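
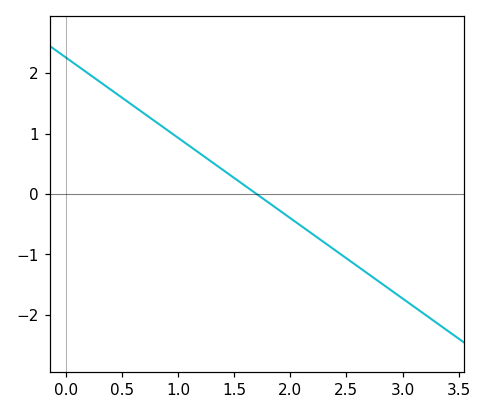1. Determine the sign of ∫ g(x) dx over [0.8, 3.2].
negative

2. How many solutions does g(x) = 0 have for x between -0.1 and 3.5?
1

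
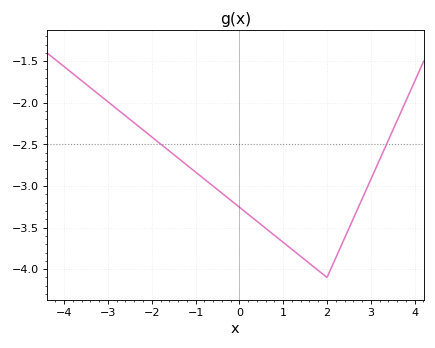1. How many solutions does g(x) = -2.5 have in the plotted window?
2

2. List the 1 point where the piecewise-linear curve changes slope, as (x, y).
(2, -4.1)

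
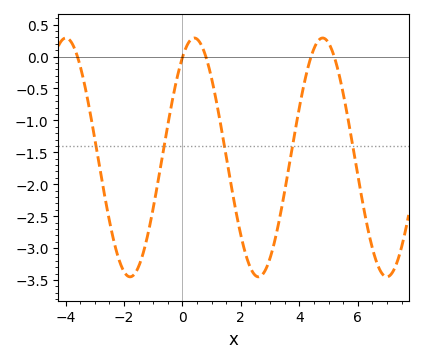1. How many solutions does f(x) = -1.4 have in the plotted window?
5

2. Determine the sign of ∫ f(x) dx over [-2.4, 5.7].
negative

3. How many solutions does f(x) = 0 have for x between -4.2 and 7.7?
5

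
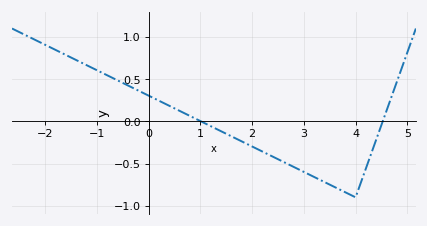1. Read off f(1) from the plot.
0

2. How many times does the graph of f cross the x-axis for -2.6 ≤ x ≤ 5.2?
2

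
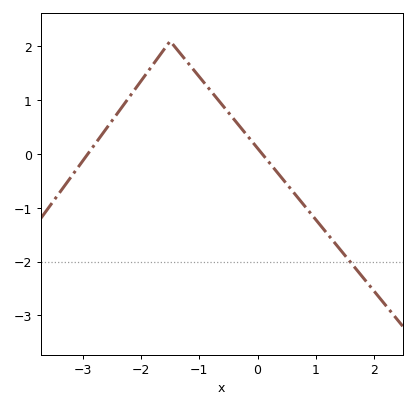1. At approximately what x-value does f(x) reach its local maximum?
-1.5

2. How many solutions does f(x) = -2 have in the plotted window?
1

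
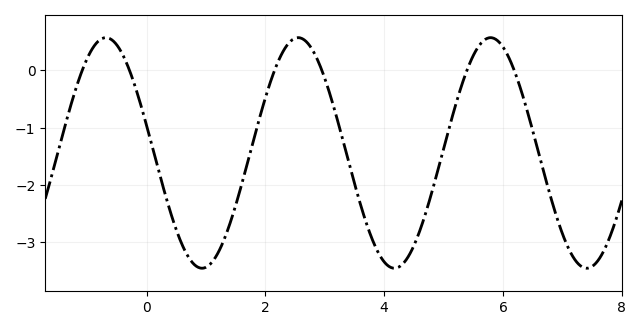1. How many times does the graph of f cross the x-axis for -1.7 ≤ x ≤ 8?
6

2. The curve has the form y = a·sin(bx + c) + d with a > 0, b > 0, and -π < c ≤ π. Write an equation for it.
y = 2.01sin(1.9x + 2.9) - 1.44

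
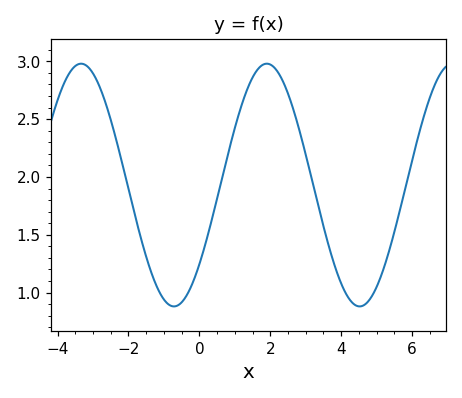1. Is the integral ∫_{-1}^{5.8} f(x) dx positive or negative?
positive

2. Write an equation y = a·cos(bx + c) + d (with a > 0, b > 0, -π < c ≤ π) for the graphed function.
y = 1.05cos(1.2x - 2.28) + 1.93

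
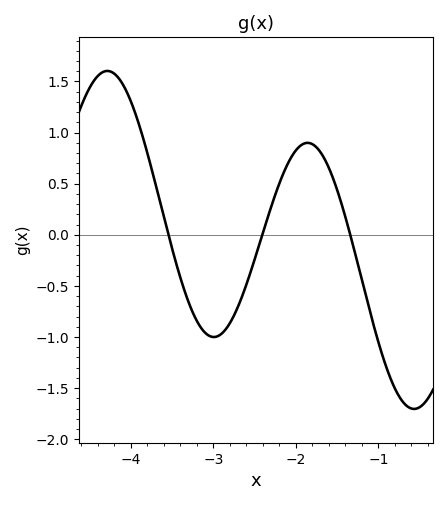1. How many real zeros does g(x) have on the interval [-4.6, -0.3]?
3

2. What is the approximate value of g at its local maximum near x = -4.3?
1.6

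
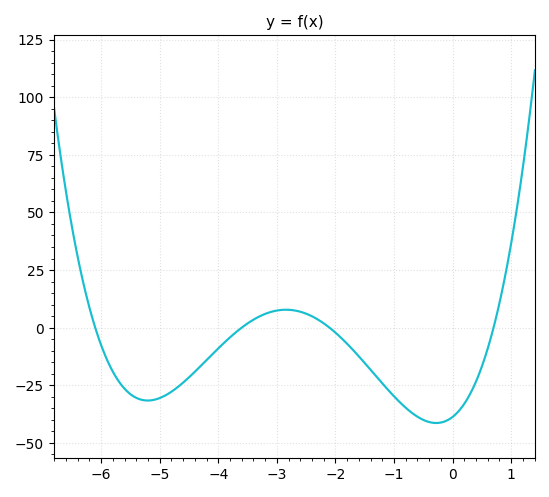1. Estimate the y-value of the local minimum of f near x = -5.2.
-32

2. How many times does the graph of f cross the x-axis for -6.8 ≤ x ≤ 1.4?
4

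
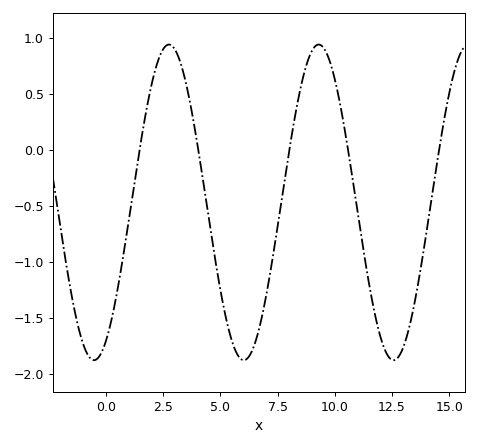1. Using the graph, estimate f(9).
0.884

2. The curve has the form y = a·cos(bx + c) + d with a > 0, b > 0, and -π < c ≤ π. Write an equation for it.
y = 1.41cos(0.96x - 2.64) - 0.47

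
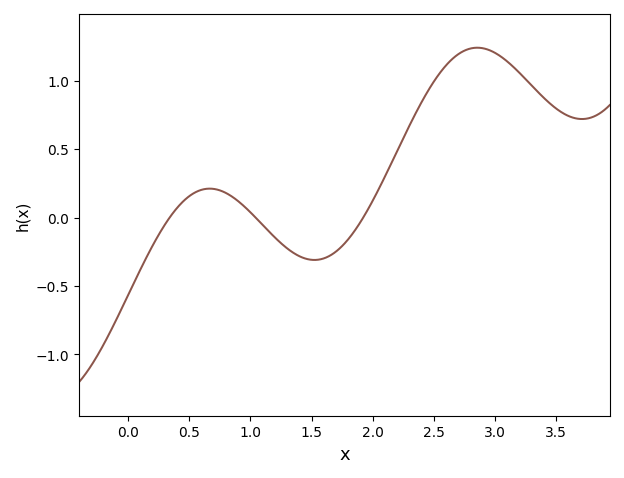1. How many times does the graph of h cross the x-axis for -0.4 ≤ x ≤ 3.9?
3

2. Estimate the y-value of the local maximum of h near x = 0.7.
0.211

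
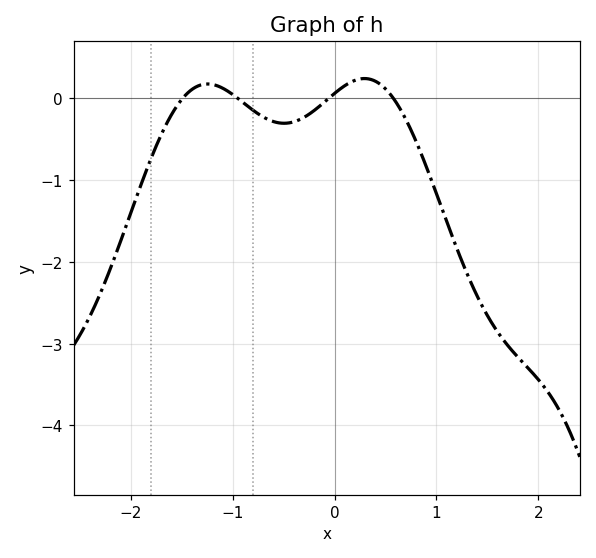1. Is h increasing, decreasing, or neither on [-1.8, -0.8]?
neither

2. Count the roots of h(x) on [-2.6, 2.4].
4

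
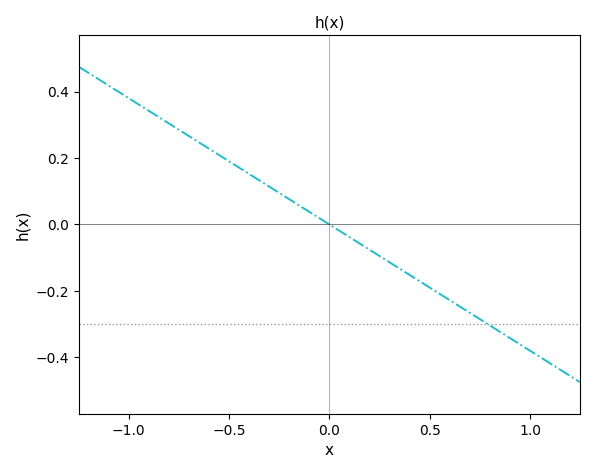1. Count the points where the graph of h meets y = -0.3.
1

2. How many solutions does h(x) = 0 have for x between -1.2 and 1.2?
1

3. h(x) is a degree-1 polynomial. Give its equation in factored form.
y = -0.38(x - 0)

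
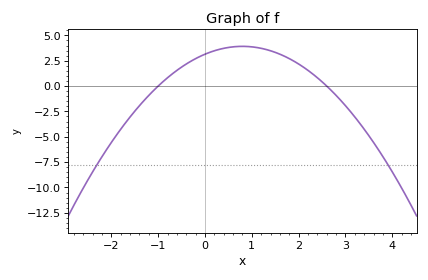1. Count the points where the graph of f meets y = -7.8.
2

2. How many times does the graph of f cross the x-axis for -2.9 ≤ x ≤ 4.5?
2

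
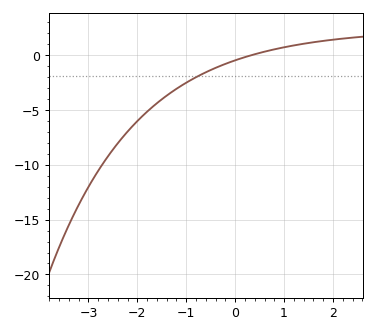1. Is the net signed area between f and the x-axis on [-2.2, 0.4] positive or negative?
negative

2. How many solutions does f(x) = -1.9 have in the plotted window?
1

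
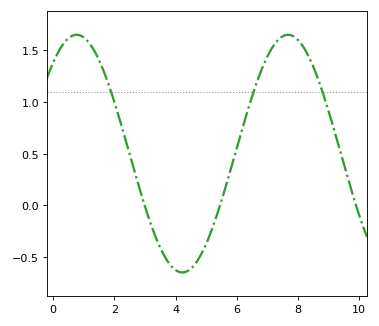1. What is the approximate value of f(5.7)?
0.25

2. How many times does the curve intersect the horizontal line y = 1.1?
3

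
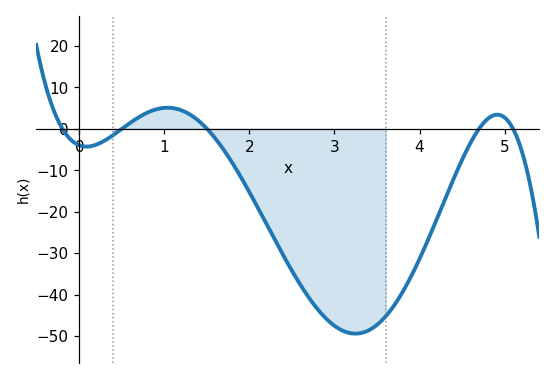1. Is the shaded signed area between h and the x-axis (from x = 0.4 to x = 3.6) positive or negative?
negative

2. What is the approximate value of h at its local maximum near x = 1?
5.08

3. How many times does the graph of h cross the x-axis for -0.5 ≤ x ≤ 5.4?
5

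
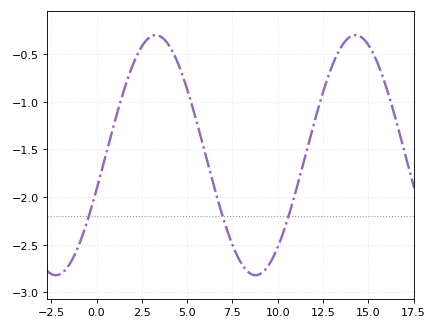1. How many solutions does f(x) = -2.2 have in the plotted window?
3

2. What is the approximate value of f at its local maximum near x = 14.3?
-0.3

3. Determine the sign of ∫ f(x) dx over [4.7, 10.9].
negative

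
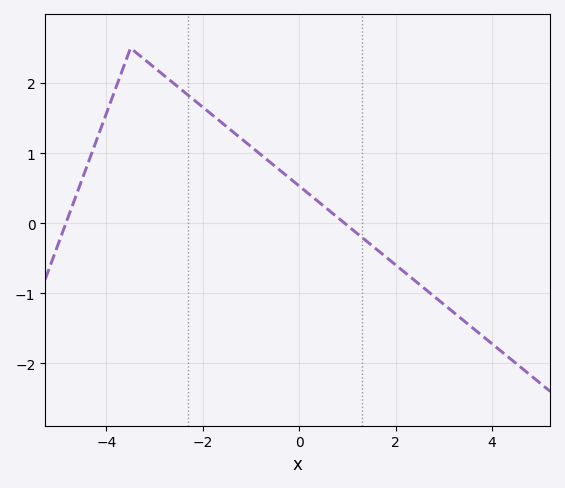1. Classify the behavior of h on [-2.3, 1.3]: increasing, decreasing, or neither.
decreasing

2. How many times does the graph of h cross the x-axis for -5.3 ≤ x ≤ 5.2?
2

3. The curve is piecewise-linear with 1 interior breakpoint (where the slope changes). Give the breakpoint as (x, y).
(-3.5, 2.5)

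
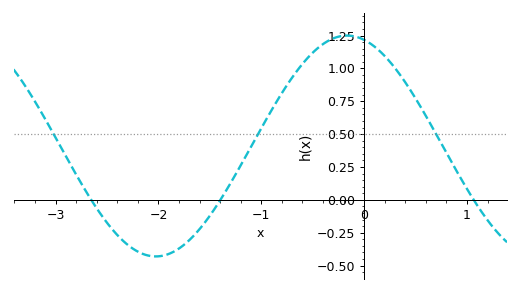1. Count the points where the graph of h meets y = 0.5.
3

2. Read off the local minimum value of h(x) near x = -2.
-0.43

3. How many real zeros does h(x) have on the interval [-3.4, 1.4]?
3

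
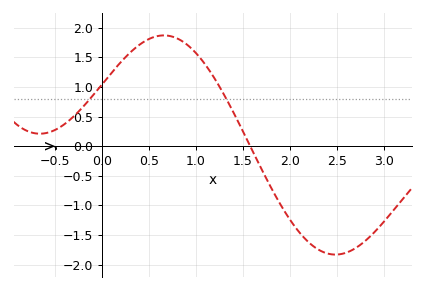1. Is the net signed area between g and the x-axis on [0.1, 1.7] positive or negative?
positive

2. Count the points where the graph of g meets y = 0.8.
2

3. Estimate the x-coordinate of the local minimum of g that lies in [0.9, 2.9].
2.48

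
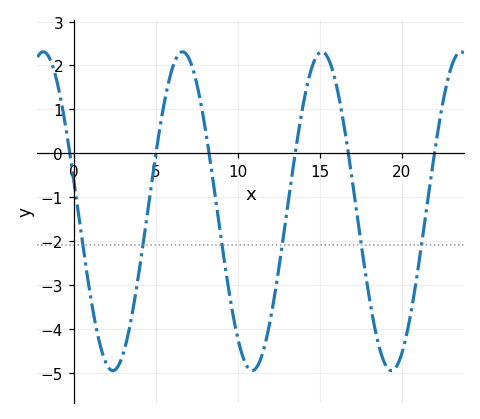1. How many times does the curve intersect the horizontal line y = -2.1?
6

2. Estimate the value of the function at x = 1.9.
-4.7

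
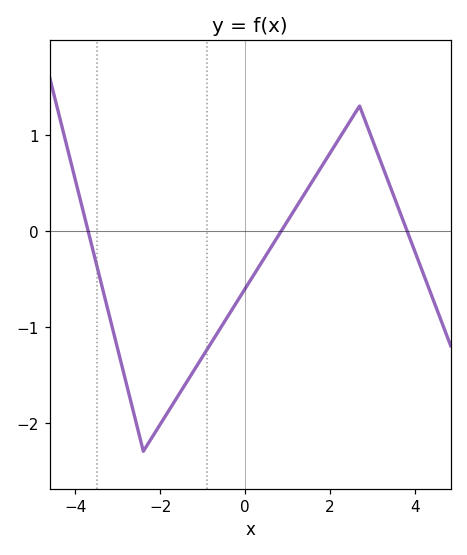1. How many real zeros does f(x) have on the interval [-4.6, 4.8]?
3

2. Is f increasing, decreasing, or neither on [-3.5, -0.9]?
neither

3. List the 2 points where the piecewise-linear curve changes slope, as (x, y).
(-2.4, -2.3); (2.7, 1.3)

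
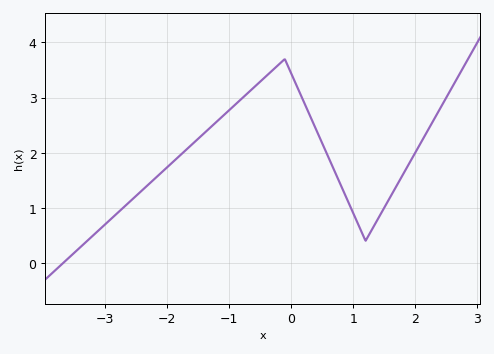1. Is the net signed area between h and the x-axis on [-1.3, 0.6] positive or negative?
positive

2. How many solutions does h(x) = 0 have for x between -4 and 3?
1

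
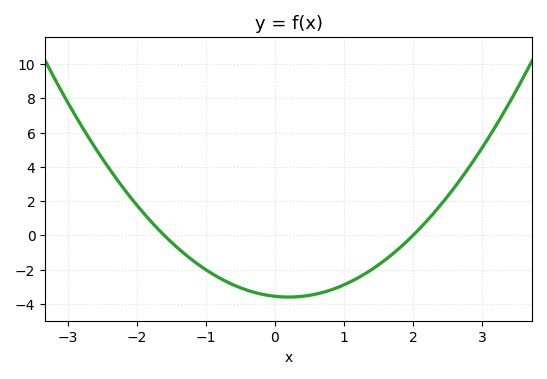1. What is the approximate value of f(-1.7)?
0.4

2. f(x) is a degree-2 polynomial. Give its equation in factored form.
y = 1.11(x + 1.6)(x - 2)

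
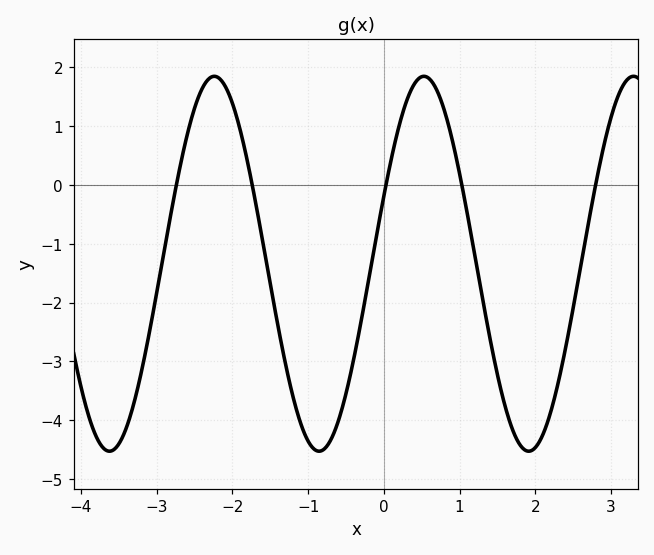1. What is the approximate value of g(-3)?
-1.84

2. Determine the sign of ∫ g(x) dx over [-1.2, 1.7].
negative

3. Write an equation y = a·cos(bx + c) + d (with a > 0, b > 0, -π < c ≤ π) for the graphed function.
y = 3.19cos(2.27x - 1.2) - 1.34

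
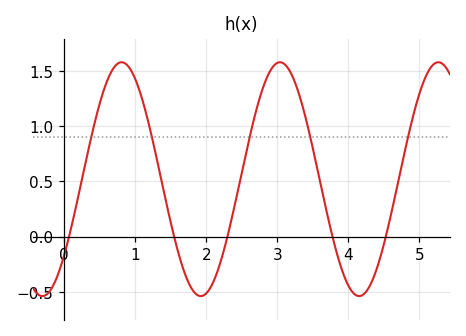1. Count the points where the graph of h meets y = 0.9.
5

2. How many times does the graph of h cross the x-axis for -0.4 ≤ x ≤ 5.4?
5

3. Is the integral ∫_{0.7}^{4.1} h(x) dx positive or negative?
positive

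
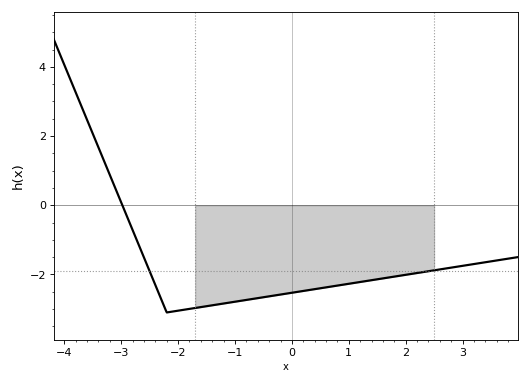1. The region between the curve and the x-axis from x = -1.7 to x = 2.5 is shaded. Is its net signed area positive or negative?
negative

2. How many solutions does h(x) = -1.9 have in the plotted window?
2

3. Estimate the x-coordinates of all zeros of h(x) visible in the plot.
-3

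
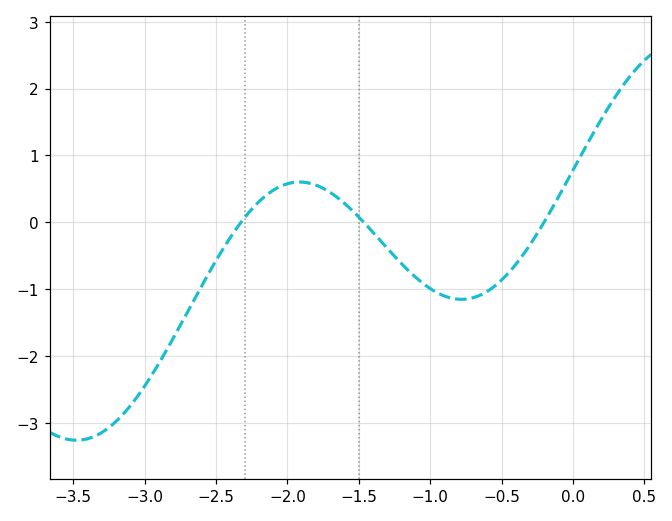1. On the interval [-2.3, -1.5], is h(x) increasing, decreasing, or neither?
neither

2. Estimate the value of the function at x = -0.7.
-1.1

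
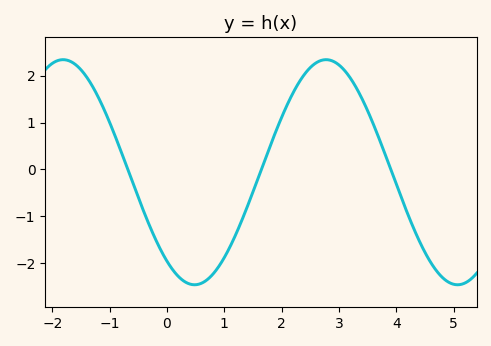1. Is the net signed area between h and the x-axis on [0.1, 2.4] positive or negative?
negative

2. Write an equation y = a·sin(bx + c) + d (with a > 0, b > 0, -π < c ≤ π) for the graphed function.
y = 2.4sin(1.4x - 2.2) - 0.06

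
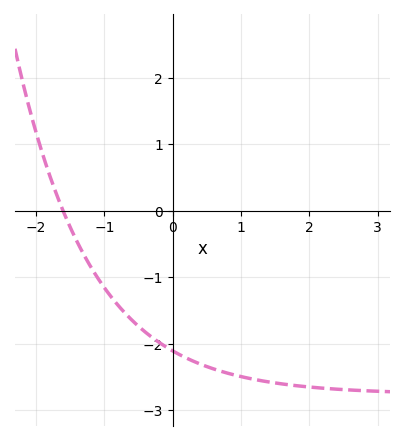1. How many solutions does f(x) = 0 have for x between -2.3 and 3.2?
1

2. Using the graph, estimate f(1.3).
-2.6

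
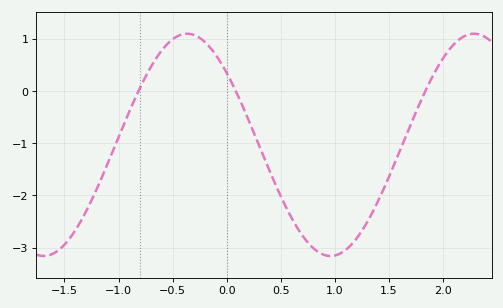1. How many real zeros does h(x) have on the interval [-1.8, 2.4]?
3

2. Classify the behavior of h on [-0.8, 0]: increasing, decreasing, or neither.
neither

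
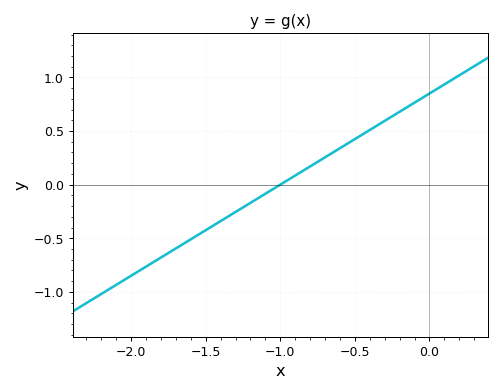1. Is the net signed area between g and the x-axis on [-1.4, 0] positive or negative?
positive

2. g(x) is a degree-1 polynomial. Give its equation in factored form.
y = 0.85(x + 1)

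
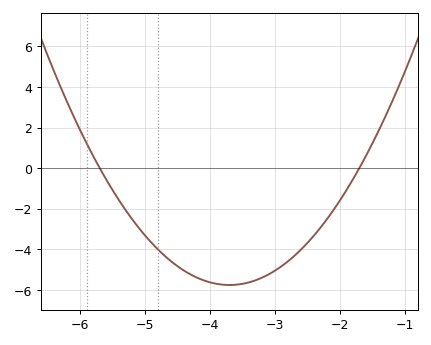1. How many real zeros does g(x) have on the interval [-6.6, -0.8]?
2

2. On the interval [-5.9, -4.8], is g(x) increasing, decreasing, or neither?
decreasing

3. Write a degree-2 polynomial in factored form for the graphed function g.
y = 1.44(x + 5.7)(x + 1.7)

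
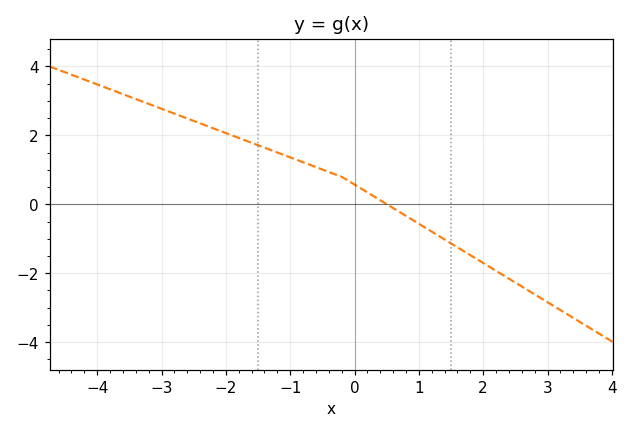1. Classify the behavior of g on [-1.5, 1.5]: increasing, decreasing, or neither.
decreasing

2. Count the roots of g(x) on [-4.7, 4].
1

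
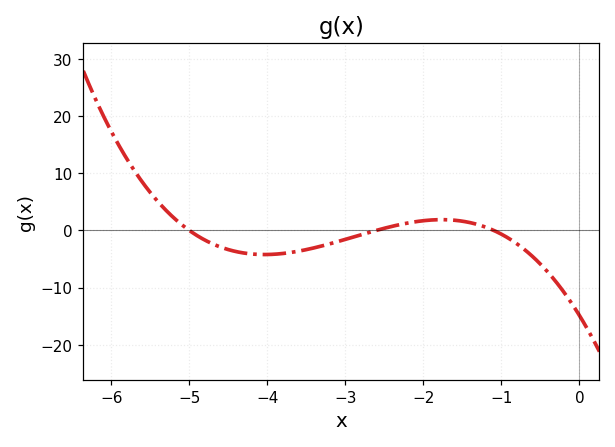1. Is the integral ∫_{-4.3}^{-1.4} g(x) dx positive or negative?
negative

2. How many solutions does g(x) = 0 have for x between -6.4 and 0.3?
3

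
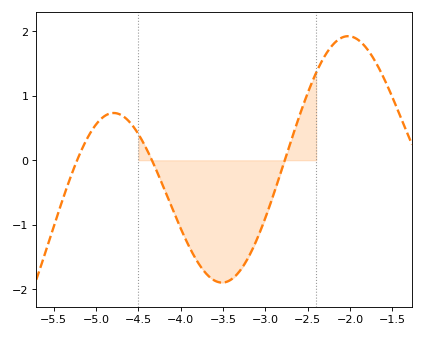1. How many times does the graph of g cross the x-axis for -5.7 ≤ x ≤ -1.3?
3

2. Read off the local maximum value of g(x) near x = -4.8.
0.7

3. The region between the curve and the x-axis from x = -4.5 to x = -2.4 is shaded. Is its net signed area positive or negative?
negative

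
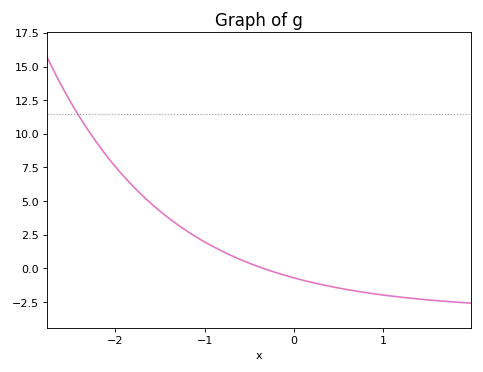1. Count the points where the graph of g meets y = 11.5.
1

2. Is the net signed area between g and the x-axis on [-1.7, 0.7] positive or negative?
positive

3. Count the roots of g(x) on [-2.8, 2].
1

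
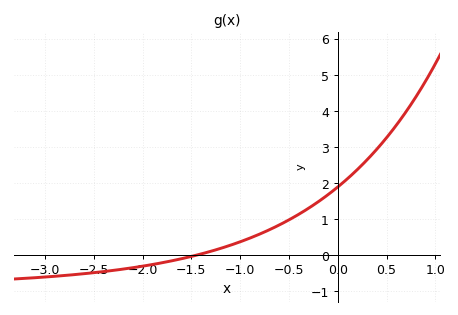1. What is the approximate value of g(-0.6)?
0.845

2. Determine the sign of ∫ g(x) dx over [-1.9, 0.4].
positive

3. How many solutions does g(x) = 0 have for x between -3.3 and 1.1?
1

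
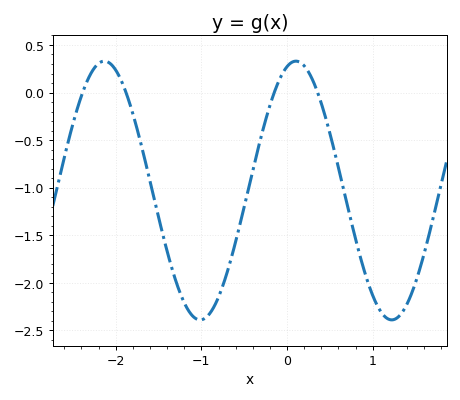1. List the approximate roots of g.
-2.4, -1.9, -0.1, 0.4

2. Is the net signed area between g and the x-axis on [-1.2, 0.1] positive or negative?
negative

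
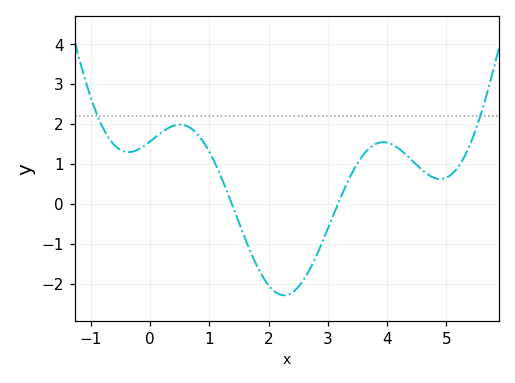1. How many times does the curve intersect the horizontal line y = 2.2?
2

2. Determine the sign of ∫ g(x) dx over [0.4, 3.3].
negative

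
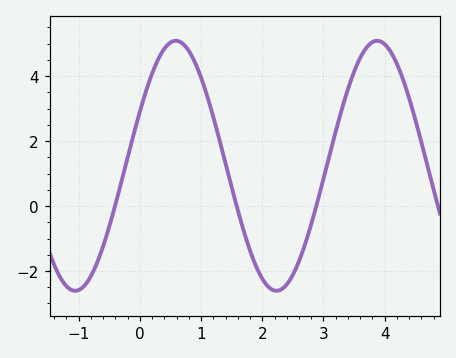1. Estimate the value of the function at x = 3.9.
5.09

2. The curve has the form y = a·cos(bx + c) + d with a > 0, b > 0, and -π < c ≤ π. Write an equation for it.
y = 3.85cos(1.91x - 1.12) + 1.24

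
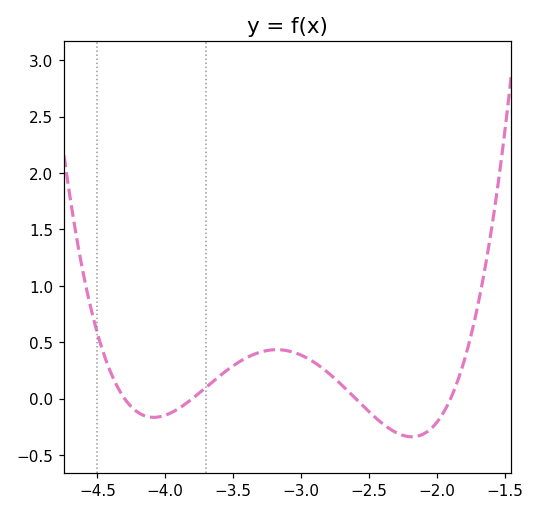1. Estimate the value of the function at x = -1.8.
0.35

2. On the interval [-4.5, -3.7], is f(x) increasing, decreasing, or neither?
neither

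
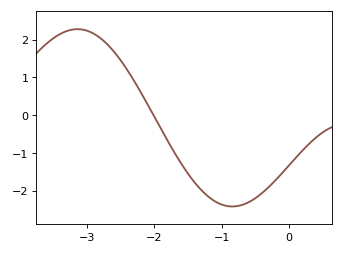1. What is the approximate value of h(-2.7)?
1.88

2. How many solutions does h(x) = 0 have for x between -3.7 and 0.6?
1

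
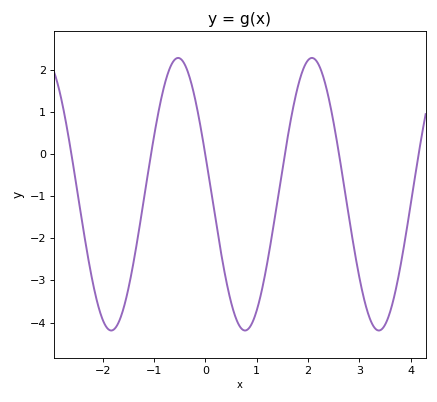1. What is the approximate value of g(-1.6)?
-3.7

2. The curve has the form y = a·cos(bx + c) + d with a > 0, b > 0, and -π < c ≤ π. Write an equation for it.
y = 3.24cos(2.4x + 1.3) - 0.95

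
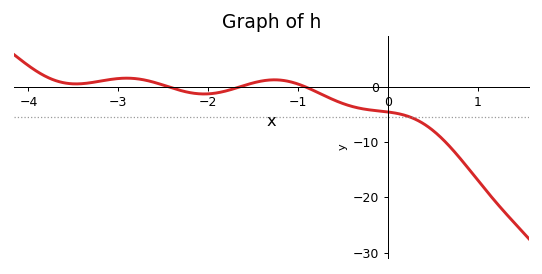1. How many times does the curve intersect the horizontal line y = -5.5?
1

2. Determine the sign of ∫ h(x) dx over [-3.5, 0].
negative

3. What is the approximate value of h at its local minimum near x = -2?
-1.5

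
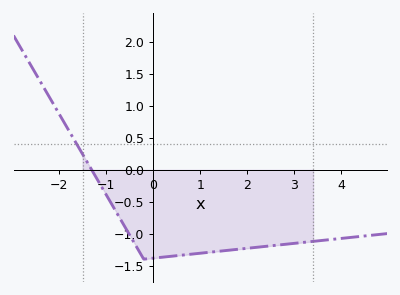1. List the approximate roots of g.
-1.4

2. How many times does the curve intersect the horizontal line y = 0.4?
1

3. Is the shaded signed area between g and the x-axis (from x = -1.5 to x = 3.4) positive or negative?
negative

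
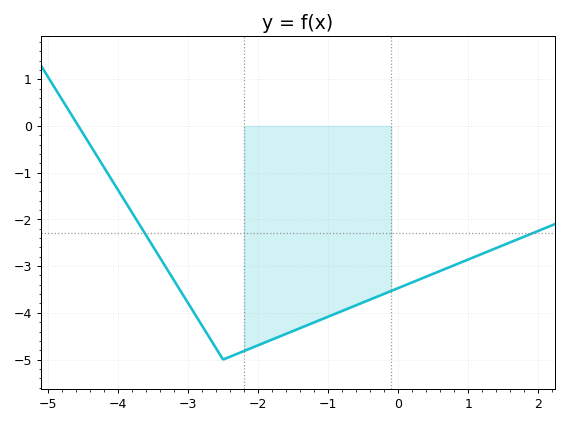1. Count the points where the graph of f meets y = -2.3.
2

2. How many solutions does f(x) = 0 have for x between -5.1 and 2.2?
1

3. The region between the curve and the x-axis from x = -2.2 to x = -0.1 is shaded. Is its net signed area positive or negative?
negative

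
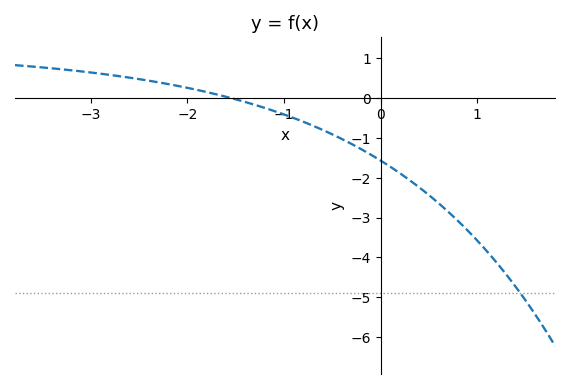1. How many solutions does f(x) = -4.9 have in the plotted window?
1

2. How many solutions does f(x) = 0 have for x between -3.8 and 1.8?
1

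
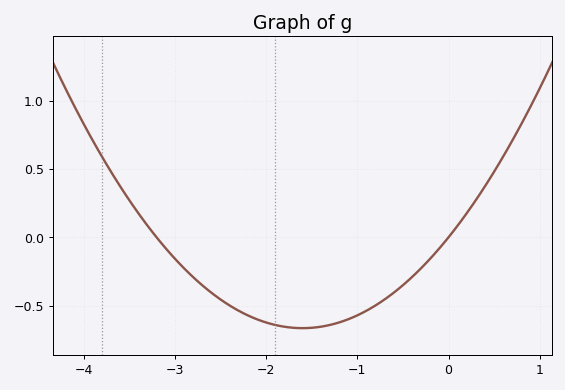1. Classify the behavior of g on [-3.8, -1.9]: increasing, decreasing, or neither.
decreasing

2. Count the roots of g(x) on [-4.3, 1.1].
2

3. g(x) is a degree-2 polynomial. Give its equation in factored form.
y = 0.26(x + 3.2)(x - 0)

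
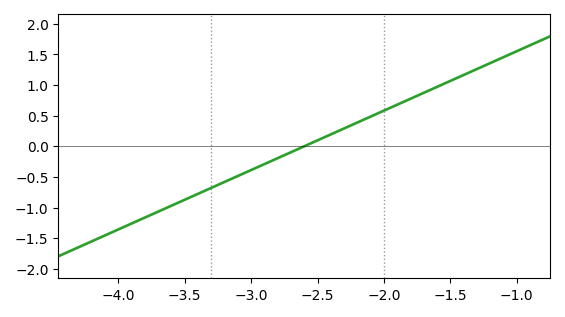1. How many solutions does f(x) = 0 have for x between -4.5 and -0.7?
1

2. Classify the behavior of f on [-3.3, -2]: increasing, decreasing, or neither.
increasing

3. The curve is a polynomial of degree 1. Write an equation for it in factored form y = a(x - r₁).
y = 0.97(x + 2.6)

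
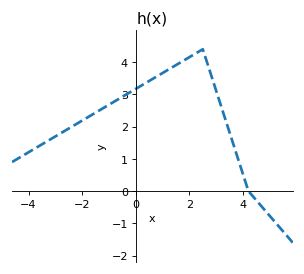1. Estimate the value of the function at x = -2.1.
2.1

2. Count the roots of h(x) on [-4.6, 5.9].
1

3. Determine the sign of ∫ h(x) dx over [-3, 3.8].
positive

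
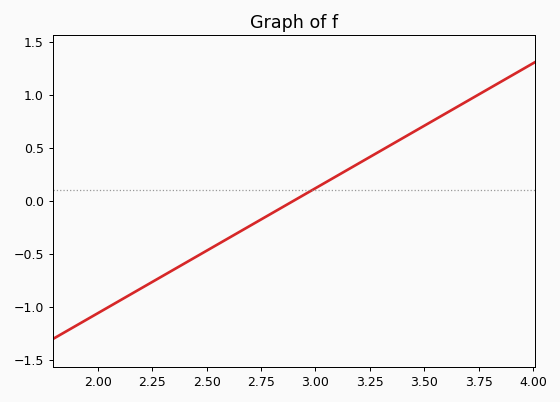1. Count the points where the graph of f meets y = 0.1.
1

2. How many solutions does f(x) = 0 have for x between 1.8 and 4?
1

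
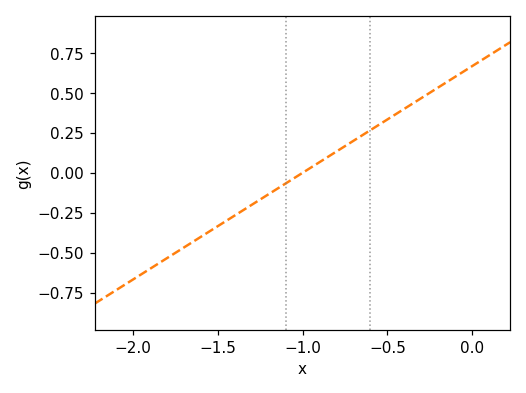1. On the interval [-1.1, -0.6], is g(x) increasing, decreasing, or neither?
increasing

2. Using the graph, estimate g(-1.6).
-0.4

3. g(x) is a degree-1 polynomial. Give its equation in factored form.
y = 0.67(x + 1)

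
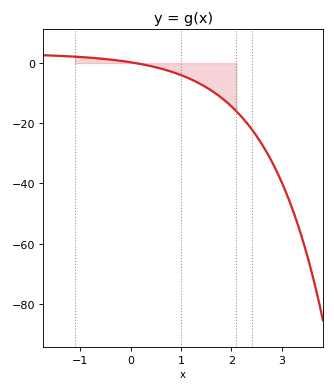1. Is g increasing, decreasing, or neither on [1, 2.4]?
decreasing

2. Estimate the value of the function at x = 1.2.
-6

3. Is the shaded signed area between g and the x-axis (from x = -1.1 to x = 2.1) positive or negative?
negative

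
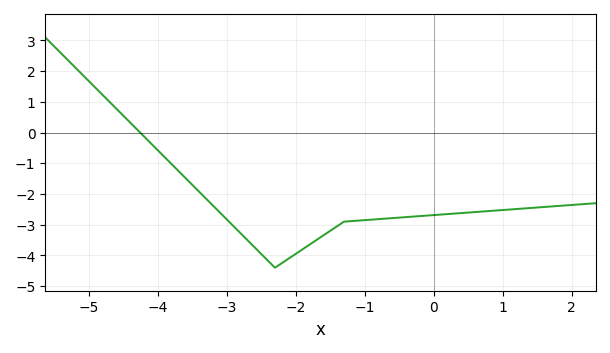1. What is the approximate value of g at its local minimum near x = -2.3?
-4.4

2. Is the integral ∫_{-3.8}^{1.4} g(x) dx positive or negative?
negative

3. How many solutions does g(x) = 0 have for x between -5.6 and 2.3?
1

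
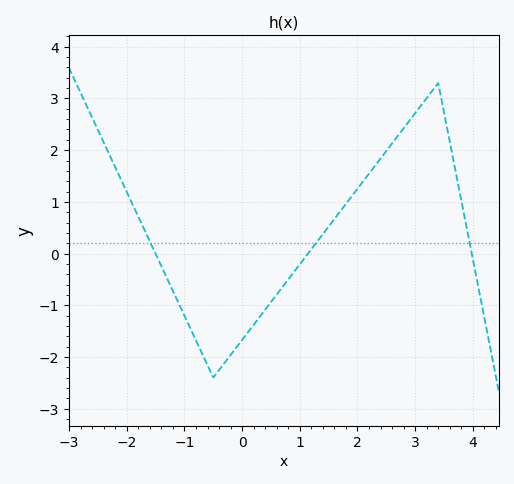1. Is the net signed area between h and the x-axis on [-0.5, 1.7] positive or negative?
negative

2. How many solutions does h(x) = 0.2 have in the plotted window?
3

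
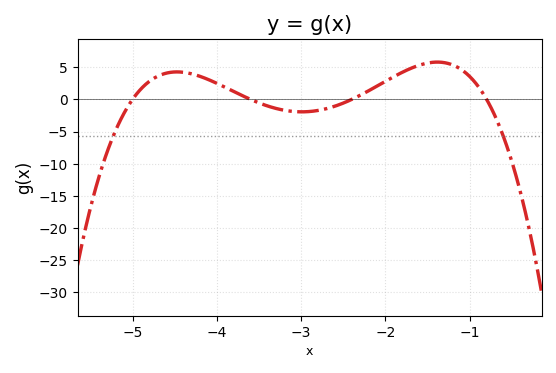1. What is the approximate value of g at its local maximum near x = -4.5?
4.5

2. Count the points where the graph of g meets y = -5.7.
2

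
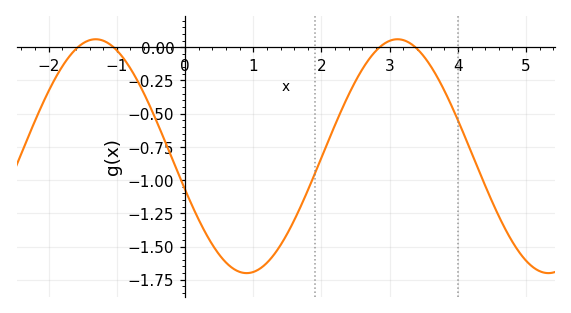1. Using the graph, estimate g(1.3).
-1.55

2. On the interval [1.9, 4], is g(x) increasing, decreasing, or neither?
neither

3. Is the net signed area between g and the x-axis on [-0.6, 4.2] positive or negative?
negative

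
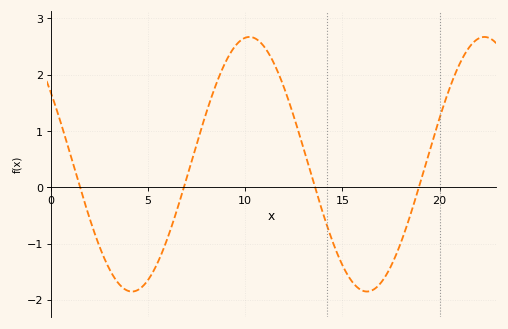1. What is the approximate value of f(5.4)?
-1.4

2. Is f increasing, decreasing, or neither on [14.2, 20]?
neither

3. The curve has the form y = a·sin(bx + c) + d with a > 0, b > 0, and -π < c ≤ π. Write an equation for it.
y = 2.26sin(0.52x + 2.5) + 0.41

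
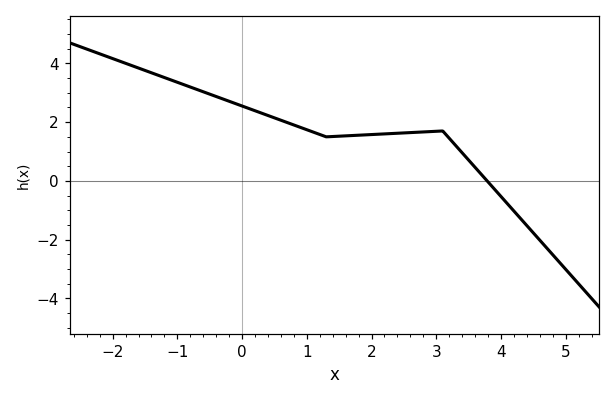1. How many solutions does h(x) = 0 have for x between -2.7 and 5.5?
1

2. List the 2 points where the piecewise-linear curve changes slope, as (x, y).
(1.3, 1.5); (3.1, 1.7)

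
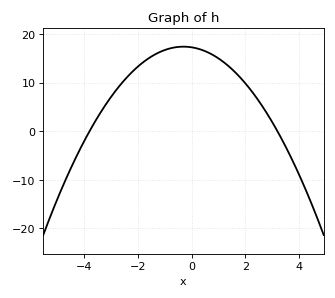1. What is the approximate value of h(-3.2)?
5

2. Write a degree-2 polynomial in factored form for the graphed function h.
y = -1.42(x + 3.8)(x - 3.2)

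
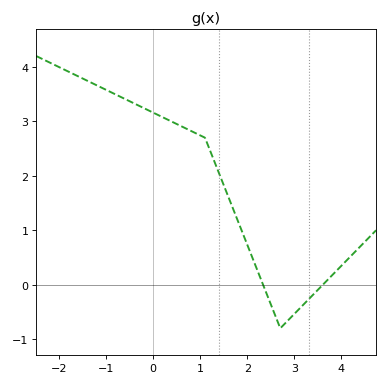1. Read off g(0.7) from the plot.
2.9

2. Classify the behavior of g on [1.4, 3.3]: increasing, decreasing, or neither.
neither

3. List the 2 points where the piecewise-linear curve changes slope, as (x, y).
(1.1, 2.7); (2.7, -0.8)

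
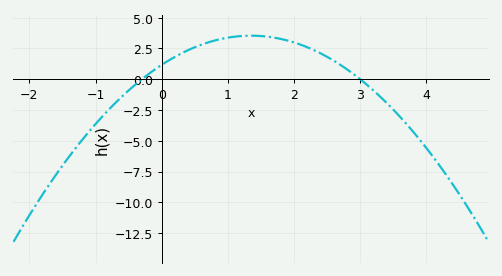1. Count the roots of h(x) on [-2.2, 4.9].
2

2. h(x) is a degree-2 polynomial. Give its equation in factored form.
y = -1.3(x + 0.3)(x - 3)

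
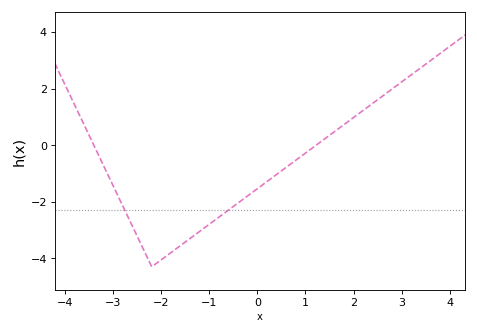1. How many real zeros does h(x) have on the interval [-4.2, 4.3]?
2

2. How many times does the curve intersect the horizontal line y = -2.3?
2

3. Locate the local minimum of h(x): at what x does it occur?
-2.2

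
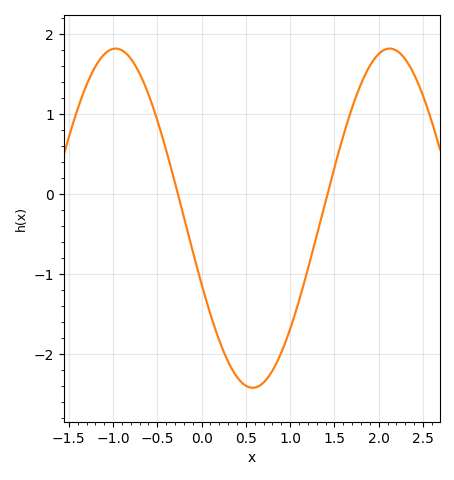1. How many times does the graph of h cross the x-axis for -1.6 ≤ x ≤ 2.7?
2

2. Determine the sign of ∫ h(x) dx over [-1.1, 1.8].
negative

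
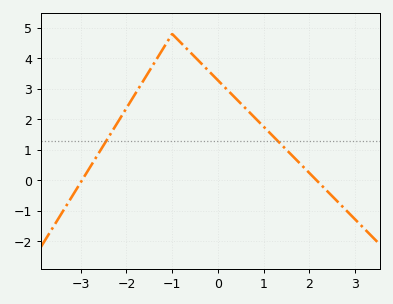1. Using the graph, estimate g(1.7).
0.699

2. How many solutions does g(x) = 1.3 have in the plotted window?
2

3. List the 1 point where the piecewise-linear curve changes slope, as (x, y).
(-1, 4.8)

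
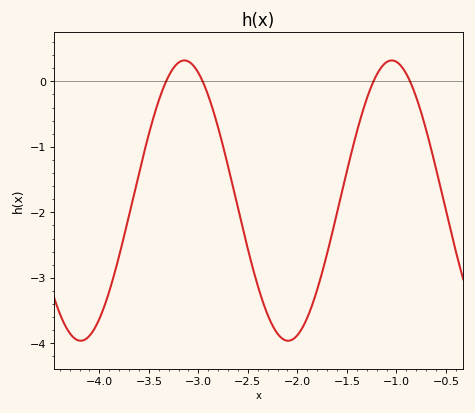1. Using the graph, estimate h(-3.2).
0.287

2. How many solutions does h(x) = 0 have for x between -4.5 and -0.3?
4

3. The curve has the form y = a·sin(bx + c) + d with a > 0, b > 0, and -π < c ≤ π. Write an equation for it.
y = 2.14sin(3x - 1.57) - 1.82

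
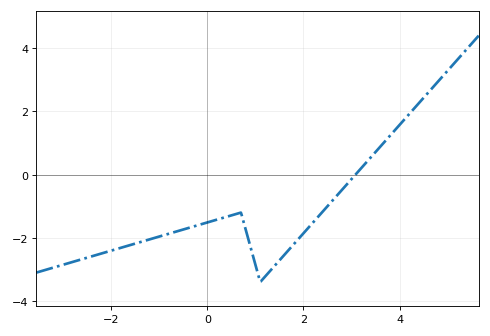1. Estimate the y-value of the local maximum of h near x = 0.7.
-1.2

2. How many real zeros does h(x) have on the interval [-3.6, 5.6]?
1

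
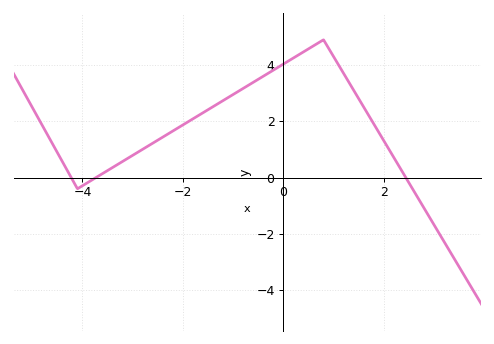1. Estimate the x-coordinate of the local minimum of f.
-4.1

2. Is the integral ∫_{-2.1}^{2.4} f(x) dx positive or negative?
positive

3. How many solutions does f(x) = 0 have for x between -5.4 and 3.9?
3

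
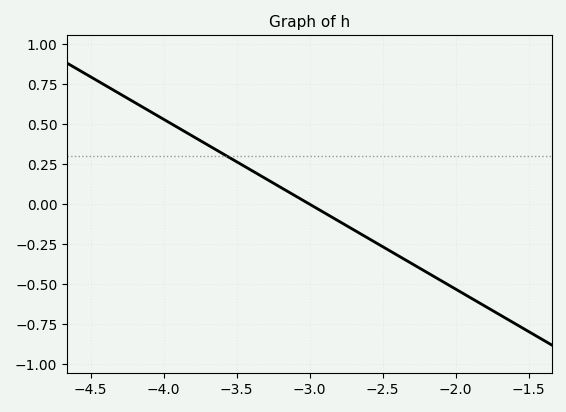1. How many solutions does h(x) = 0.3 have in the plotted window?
1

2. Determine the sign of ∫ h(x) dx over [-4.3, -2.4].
positive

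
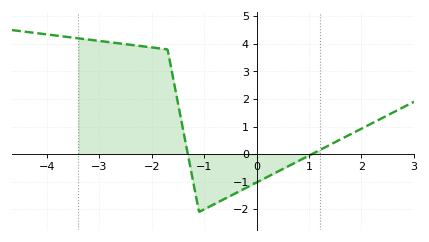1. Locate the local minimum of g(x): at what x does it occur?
-1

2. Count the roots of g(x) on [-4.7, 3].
2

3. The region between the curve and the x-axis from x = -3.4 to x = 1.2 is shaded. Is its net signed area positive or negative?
positive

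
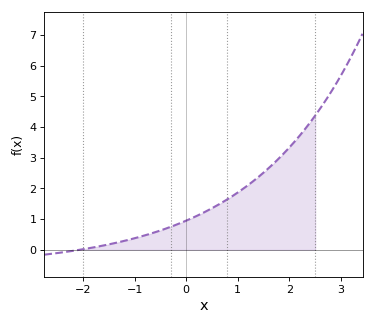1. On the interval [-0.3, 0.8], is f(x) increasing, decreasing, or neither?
increasing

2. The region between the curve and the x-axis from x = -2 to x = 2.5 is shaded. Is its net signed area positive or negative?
positive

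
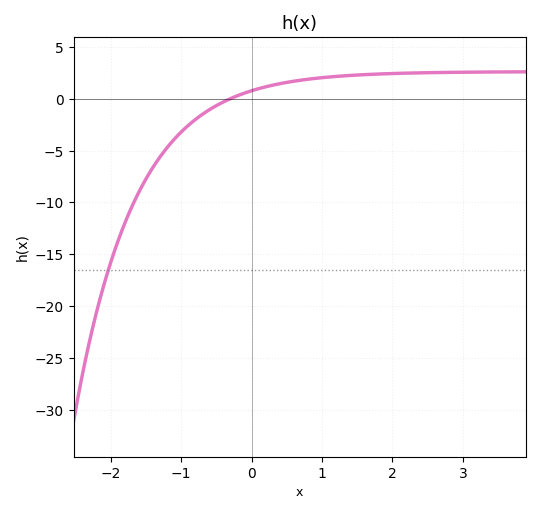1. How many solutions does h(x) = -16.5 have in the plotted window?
1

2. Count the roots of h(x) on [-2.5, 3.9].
1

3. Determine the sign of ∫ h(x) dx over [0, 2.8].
positive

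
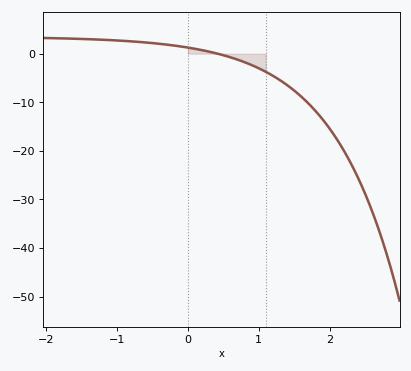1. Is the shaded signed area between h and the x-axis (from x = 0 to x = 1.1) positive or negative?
negative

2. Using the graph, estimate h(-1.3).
3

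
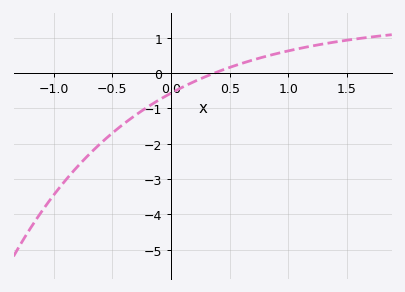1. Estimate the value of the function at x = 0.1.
-0.398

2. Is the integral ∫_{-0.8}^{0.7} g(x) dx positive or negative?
negative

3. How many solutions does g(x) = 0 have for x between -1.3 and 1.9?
1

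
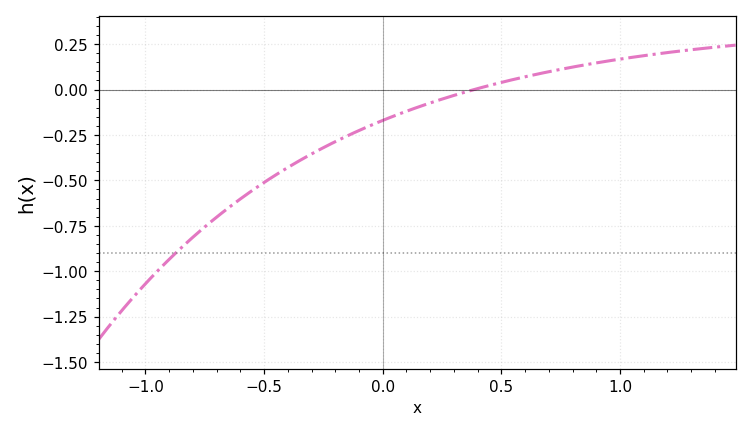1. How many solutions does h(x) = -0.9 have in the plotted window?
1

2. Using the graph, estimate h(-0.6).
-0.602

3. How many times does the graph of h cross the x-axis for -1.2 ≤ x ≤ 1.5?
1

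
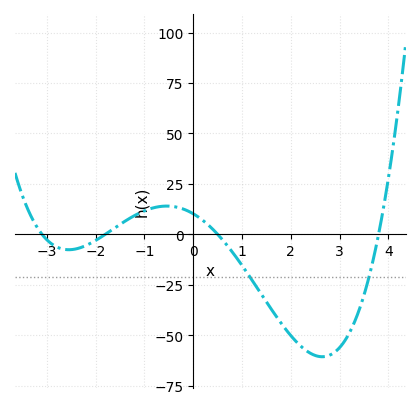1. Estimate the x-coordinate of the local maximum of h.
-0.6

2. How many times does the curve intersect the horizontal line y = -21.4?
2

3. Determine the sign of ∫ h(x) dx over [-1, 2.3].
negative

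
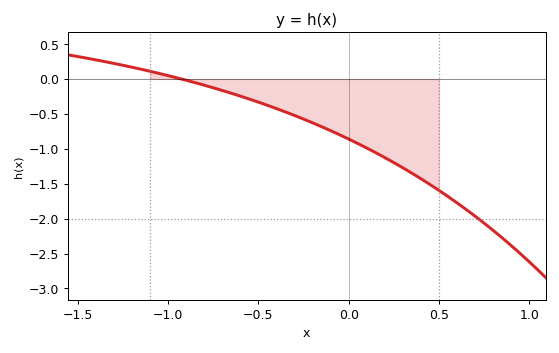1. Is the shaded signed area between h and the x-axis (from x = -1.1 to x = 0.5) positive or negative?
negative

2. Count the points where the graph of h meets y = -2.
1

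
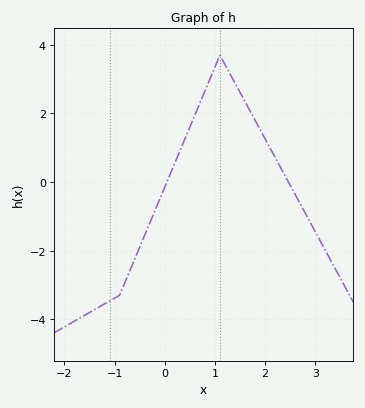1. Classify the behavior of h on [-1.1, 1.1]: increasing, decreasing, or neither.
increasing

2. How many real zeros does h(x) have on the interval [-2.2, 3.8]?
2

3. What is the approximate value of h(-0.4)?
-1.55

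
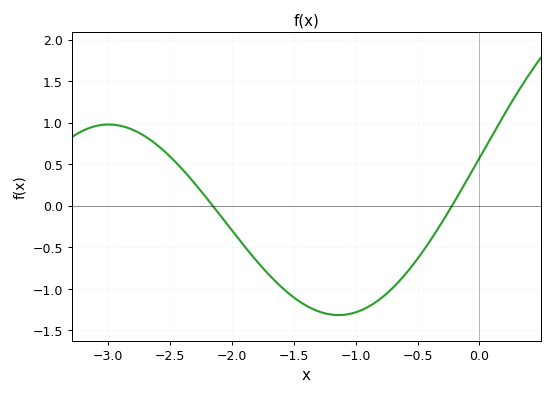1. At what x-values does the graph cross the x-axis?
-2.2, -0.2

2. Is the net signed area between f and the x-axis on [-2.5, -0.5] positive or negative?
negative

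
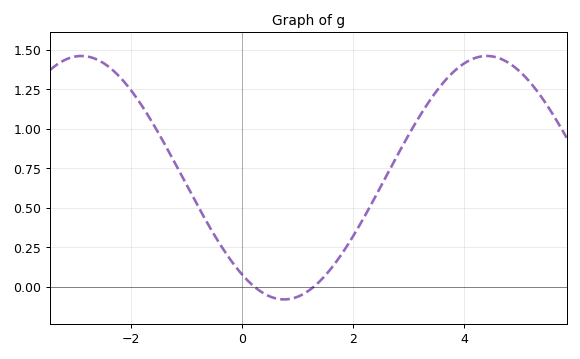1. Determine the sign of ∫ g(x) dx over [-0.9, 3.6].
positive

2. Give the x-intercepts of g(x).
0.223, 1.29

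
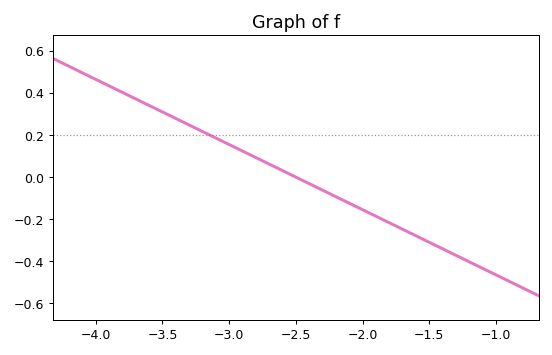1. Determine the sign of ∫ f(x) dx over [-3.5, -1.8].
positive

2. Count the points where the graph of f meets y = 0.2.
1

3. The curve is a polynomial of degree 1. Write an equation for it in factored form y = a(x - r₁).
y = -0.31(x + 2.5)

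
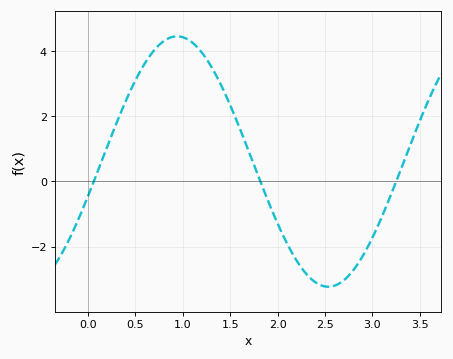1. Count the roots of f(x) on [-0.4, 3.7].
3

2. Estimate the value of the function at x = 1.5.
2.4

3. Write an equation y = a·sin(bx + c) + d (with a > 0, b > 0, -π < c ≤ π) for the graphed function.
y = 3.84sin(2x - 0.28) + 0.61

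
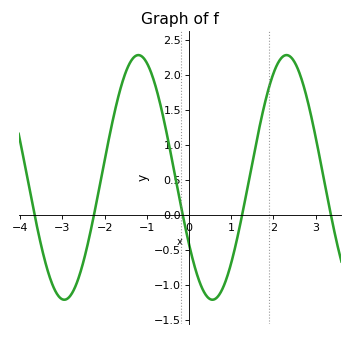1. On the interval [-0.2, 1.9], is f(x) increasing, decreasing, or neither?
neither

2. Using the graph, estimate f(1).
-0.68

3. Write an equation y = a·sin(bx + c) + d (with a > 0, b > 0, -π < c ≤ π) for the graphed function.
y = 1.75sin(1.79x - 2.56) + 0.54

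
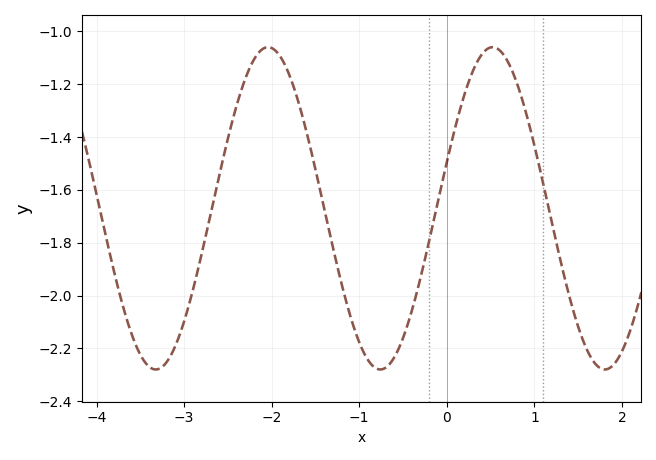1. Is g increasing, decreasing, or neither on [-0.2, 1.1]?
neither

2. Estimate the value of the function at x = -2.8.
-1.84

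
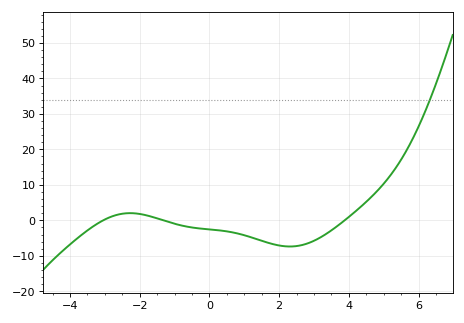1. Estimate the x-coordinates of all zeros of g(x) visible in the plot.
-3.05, -1.32, 3.88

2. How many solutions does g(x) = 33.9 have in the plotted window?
1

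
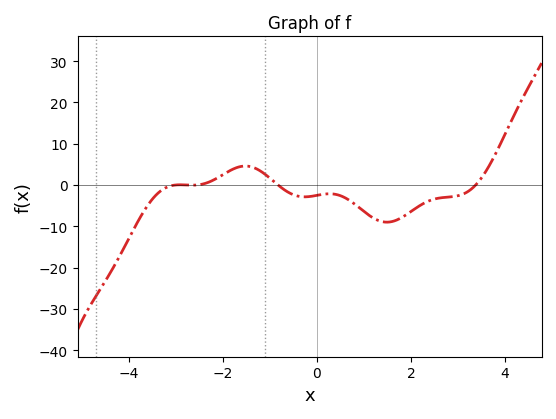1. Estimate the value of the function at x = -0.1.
-2.71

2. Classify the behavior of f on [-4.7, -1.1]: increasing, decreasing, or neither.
neither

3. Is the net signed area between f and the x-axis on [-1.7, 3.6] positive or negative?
negative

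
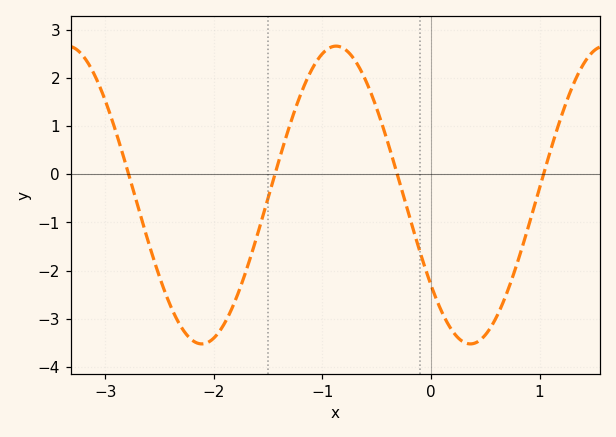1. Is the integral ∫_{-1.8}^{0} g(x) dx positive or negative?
positive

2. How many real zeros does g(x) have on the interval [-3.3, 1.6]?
4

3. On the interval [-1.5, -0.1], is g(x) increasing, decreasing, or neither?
neither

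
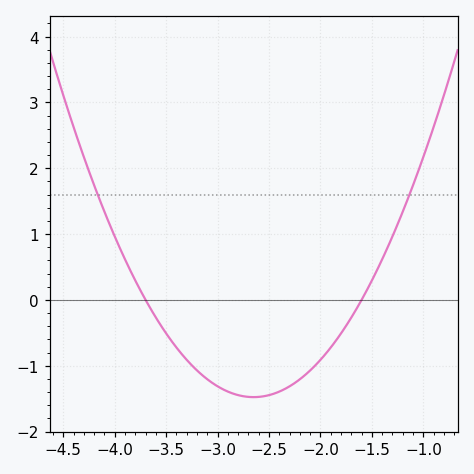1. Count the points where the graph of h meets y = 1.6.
2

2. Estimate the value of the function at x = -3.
-1.3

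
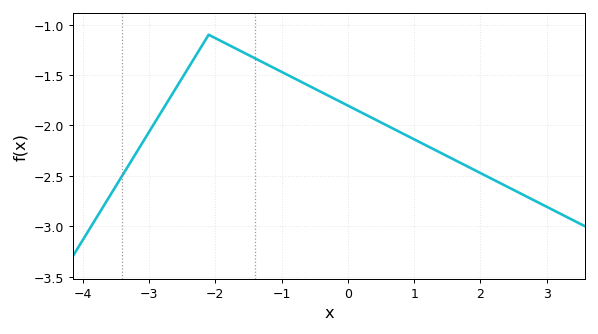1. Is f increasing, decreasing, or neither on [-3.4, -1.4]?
neither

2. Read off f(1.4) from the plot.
-2.27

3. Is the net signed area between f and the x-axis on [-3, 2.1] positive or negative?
negative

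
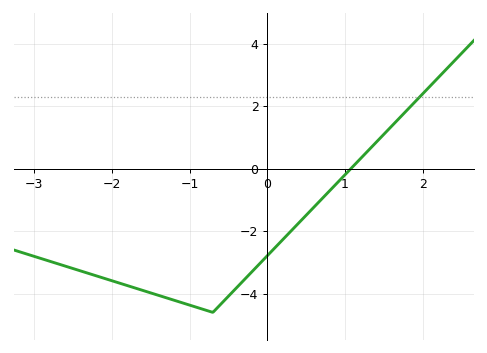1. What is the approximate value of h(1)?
-0.2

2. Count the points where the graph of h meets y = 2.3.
1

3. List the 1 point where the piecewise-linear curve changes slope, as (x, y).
(-0.7, -4.6)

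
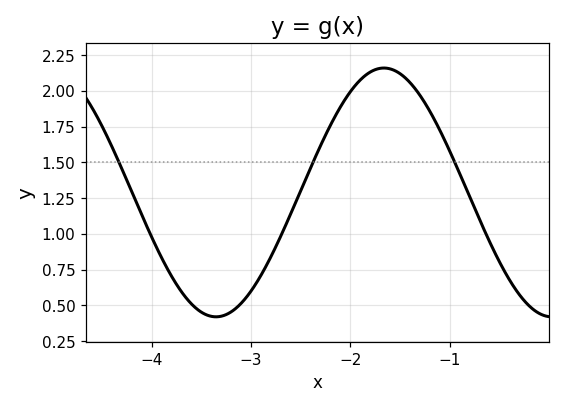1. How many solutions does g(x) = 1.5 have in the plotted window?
3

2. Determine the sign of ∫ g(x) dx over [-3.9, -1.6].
positive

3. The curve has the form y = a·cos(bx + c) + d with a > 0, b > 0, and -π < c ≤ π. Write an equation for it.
y = 0.87cos(1.86x + 3.09) + 1.29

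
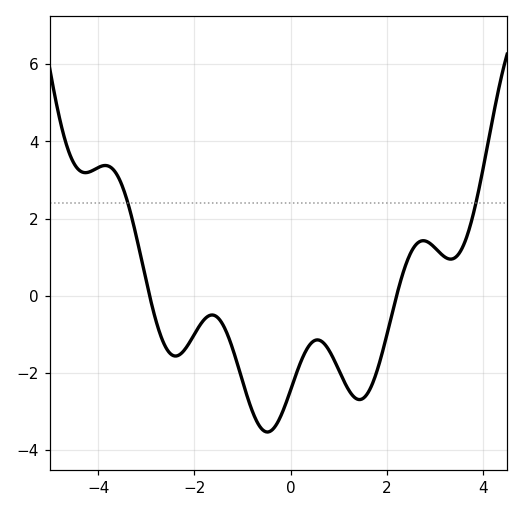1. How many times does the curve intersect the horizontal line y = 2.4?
2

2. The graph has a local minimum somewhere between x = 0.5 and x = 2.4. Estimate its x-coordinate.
1.43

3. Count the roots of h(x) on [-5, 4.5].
2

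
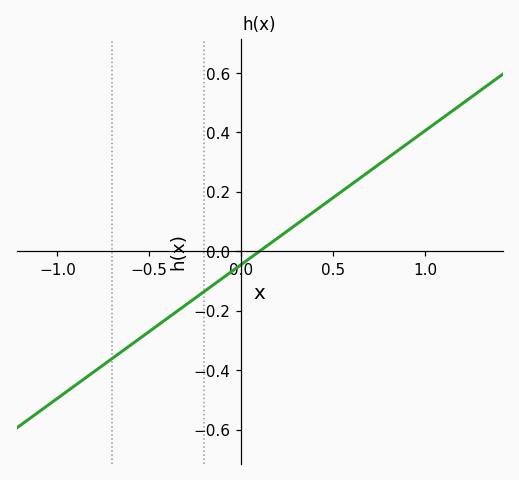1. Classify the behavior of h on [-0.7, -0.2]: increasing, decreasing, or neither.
increasing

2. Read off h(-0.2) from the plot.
-0.135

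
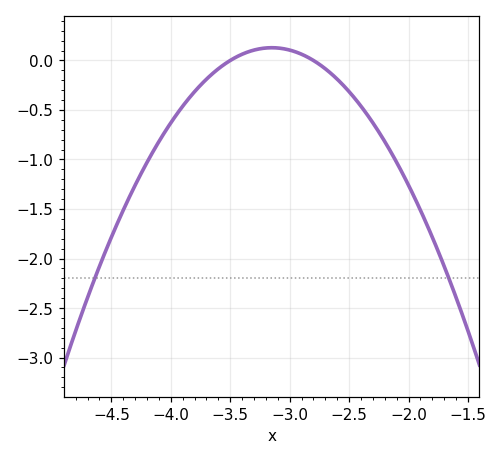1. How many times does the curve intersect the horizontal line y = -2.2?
2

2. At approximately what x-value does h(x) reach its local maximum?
-3.15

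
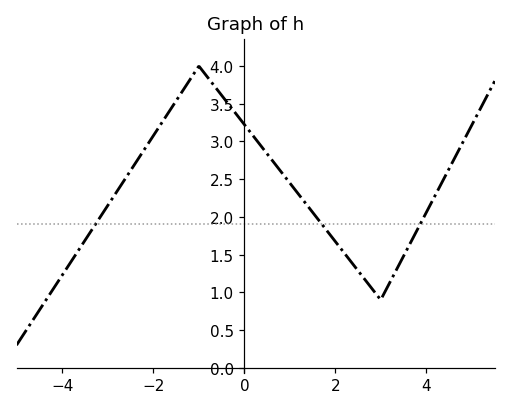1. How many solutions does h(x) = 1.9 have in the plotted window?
3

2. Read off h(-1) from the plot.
4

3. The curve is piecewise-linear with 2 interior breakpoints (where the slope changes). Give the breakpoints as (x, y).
(-1, 4); (3, 0.9)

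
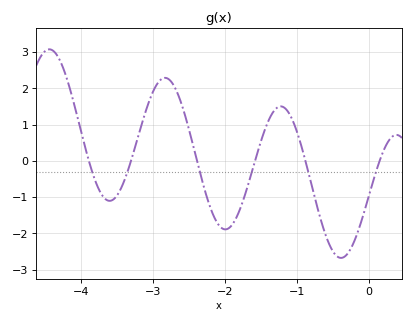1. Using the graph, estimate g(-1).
0.824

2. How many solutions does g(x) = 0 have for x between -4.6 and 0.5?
6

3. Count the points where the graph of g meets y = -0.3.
6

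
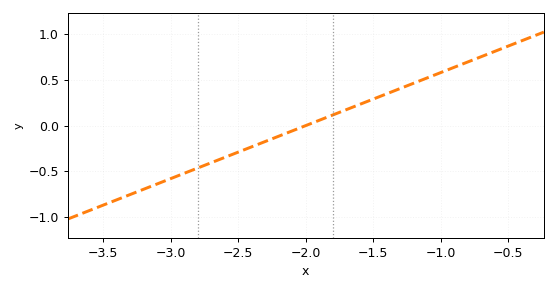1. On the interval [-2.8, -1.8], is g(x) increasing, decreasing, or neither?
increasing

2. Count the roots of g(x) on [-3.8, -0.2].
1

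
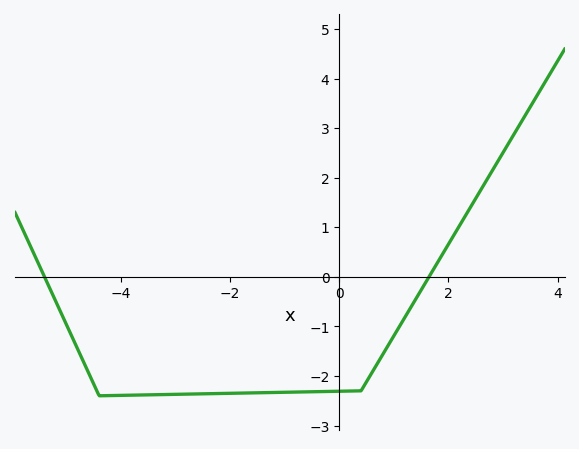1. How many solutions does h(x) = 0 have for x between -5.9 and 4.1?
2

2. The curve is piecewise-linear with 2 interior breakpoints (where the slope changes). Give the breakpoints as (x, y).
(-4.4, -2.4); (0.4, -2.3)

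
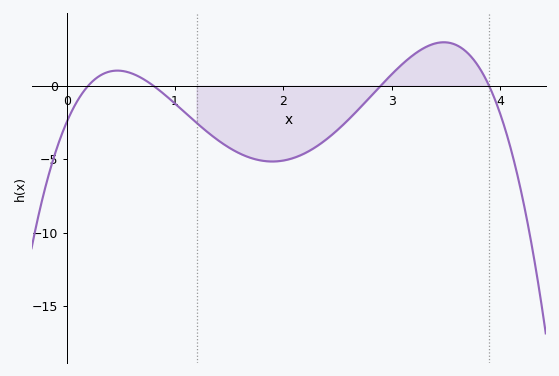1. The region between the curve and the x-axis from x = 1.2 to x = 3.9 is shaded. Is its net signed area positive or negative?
negative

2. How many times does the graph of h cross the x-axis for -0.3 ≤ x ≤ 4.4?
4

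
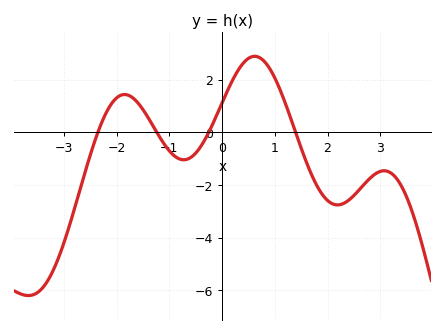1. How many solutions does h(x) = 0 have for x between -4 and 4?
4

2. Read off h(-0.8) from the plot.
-1.01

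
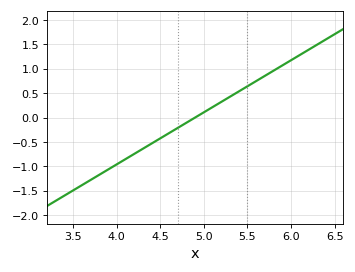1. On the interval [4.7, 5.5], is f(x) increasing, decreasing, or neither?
increasing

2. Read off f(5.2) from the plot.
0.3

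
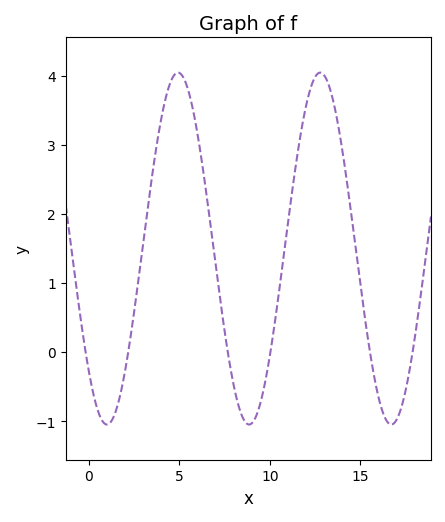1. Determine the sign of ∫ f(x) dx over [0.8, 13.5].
positive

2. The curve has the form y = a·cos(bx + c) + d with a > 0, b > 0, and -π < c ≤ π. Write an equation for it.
y = 2.55cos(0.8x + 2.3) + 1.5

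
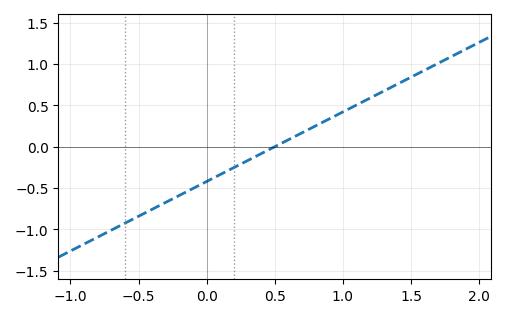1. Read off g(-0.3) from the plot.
-0.65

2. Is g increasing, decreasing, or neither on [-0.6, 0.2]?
increasing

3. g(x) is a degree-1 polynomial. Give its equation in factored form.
y = 0.84(x - 0.5)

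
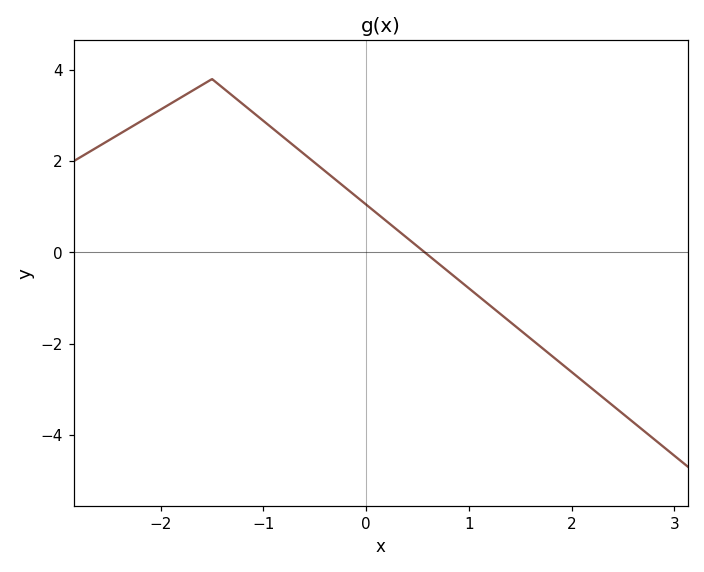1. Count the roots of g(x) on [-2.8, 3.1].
1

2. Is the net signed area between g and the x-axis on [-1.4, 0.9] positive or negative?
positive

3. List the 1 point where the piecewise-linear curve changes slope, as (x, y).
(-1.5, 3.8)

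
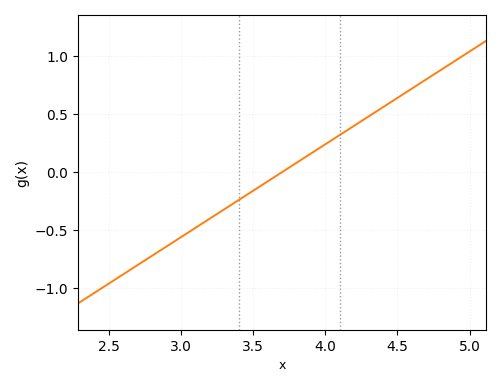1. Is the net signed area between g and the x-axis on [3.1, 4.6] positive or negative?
positive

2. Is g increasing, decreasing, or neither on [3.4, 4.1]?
increasing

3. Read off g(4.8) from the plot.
0.9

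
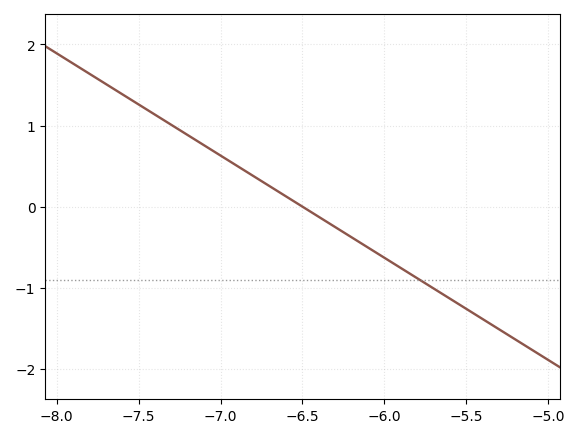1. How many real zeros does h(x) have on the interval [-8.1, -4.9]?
1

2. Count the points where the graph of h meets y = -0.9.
1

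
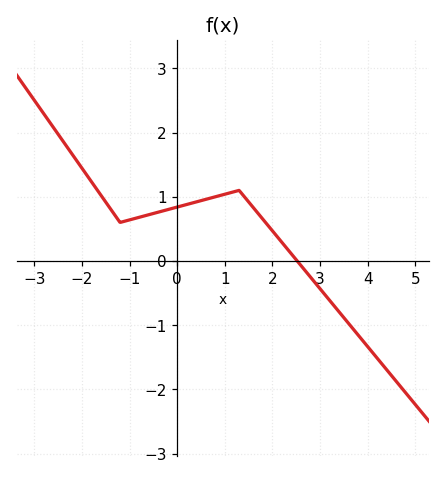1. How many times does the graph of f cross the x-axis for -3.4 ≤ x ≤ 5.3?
1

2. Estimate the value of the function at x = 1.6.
0.8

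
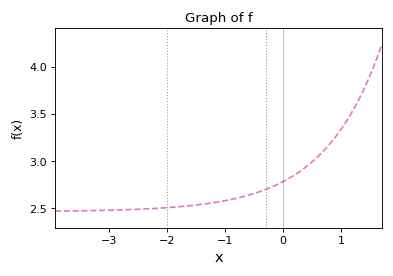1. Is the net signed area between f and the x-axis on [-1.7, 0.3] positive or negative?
positive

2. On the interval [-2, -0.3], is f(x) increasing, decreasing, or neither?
increasing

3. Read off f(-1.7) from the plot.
2.5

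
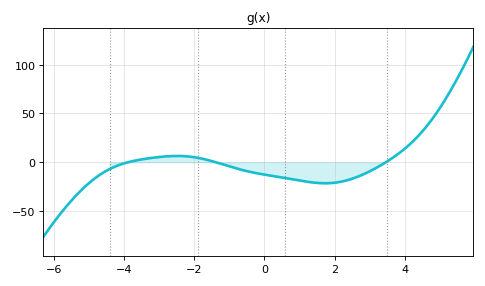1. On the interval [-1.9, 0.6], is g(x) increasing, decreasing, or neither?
decreasing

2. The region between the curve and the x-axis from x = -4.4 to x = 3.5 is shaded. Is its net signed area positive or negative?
negative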